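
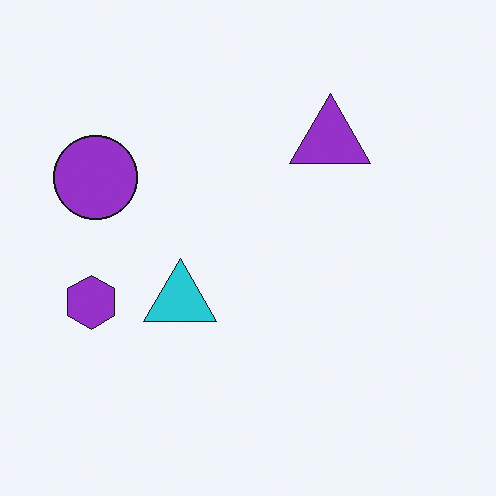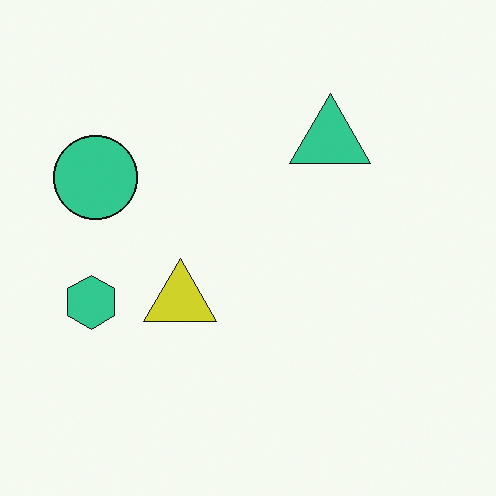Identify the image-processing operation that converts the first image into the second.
This is the original image hue-shifted through roughly half the color wheel.

Every shape's color has rotated by the same amount around the hue wheel — a uniform hue shift.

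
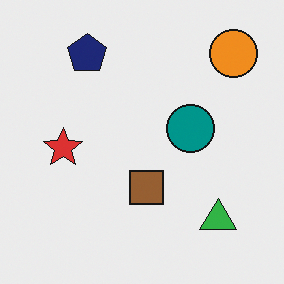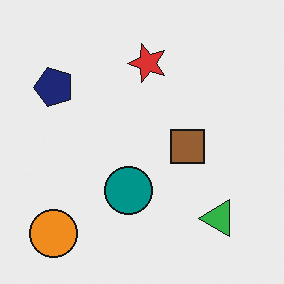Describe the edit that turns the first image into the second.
The second image is the first transposed (reflected across the top-left ↔ bottom-right diagonal).

Shapes have swapped their row and column positions — what was in the top-right is now in the bottom-left — a diagonal reflection.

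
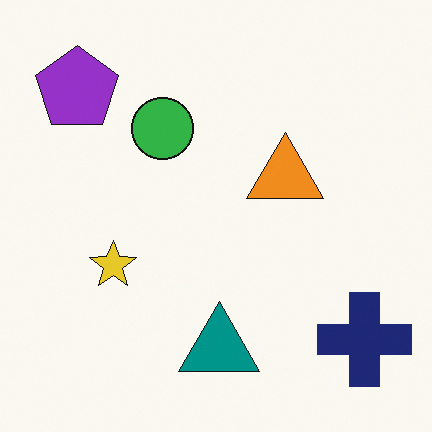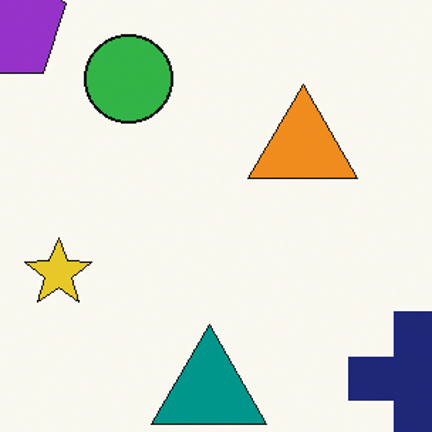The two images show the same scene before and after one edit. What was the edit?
It was cropped to a modestly smaller region and rescaled.

The visible shapes are larger and the field of view is narrower; shapes near the original edges may be partly or wholly outside the frame — a crop-and-rescale.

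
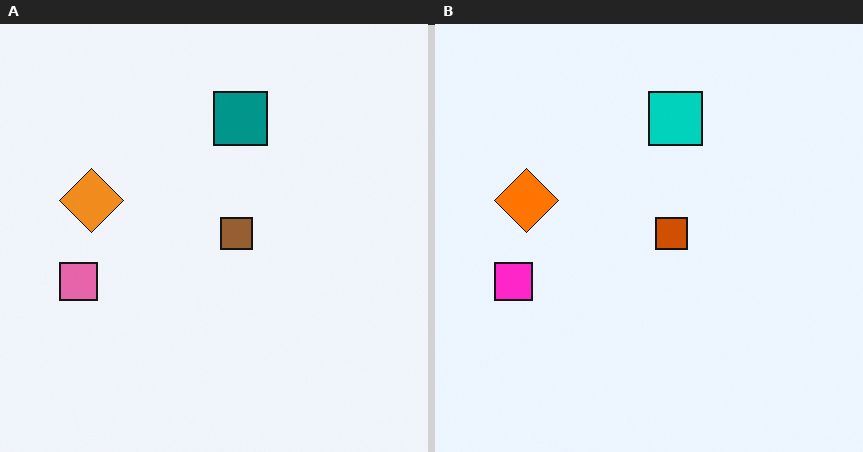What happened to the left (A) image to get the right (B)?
It was made much more vivid (saturation change).

All colors are more vivid — a global saturation change.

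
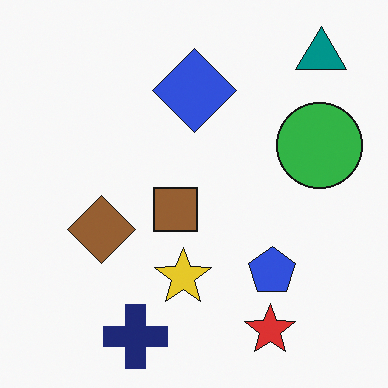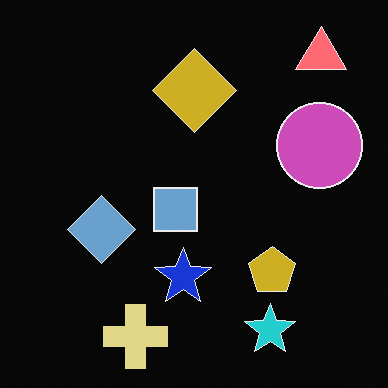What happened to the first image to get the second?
The image was color-inverted (negative).

The light background has become dark and every shape's color is its complement — a photographic negative.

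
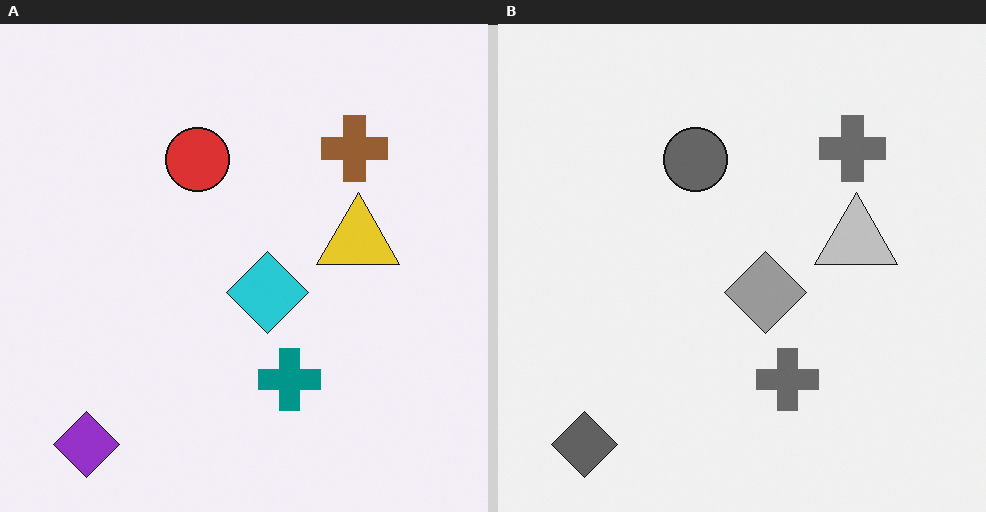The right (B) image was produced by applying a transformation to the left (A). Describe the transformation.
It was converted to grayscale.

All color is removed — every shape is now a shade of grey.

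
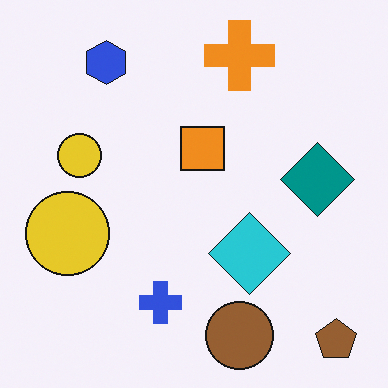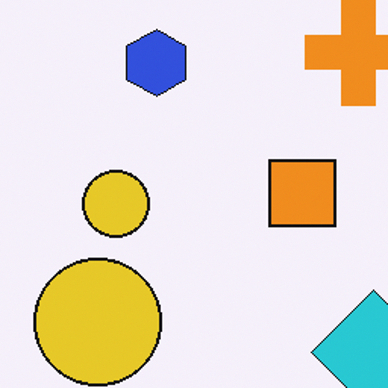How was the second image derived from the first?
The image was cropped to a modestly smaller region and rescaled.

The visible shapes are larger and the field of view is narrower; shapes near the original edges may be partly or wholly outside the frame — a crop-and-rescale.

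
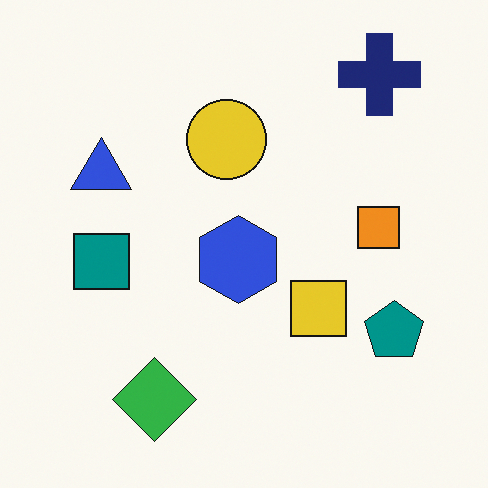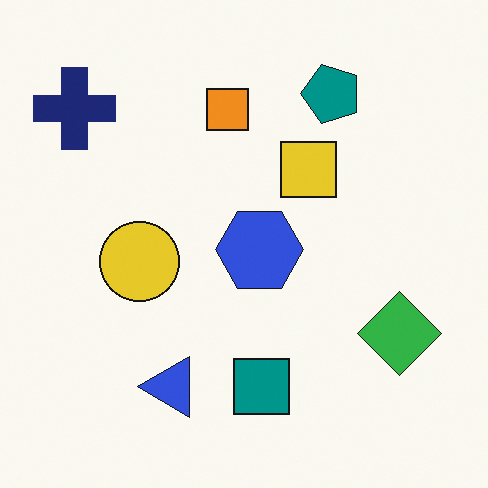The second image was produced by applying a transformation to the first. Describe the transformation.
The second image is the first rotated 90° counter-clockwise.

The navy cross sits in the top-right of the first image and the top-left of the second — consistent with a whole-image 90° counter-clockwise rotation.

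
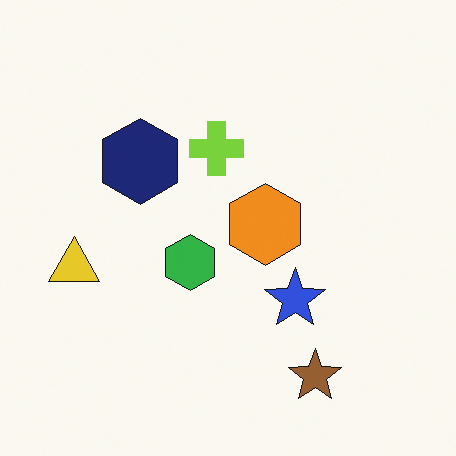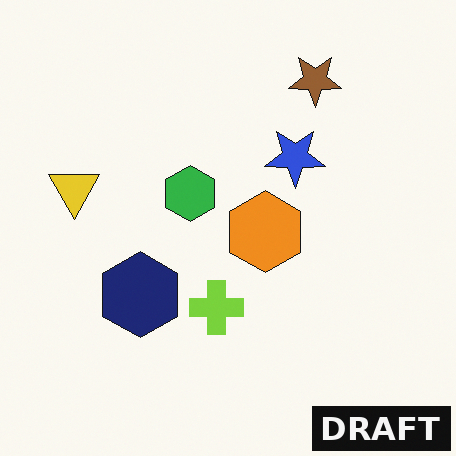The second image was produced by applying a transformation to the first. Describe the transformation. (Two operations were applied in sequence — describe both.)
This is the original image flipped vertically (top ↔ bottom), then watermarked with the text "DRAFT" in the lower-right corner.

The brown star is in the bottom-right of the first image and the top-right of the second — shapes on opposite sides of the horizontal midline have swapped in a mirror flip. A dark label reading "DRAFT" appears in the lower-right corner.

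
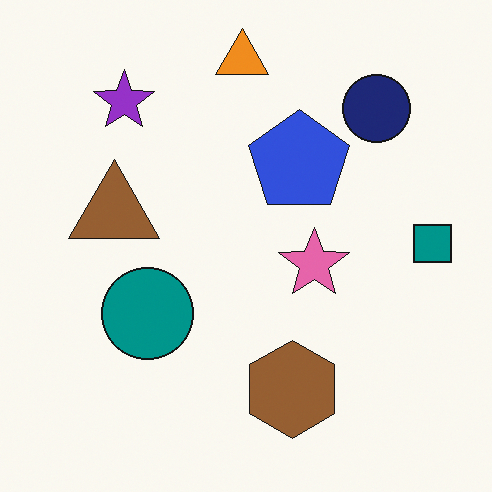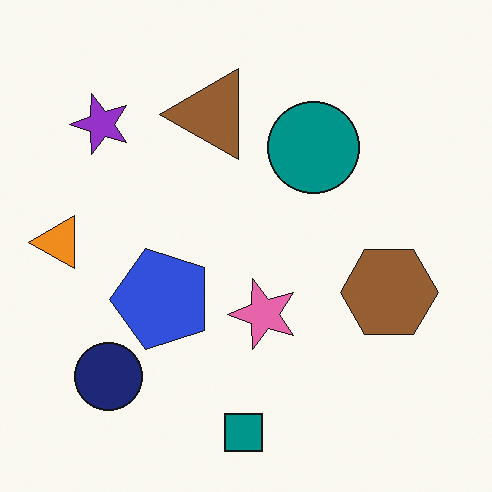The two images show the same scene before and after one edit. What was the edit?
The transformation is: transposed (reflected across the top-left ↔ bottom-right diagonal).

Shapes have swapped their row and column positions — what was in the top-right is now in the bottom-left — a diagonal reflection.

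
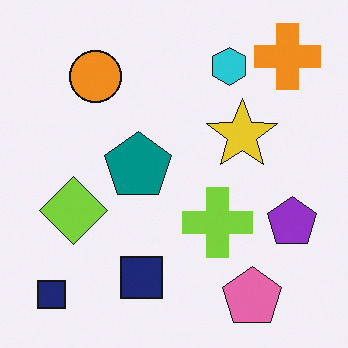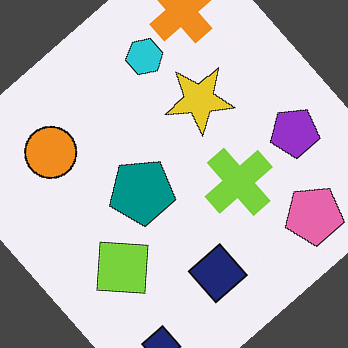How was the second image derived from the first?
The image was rotated counter-clockwise by a large amount — several tens of degrees.

Every shape is tilted by the same angle and the image corners show triangular fill wedges — a whole-image rotation by a non-right angle.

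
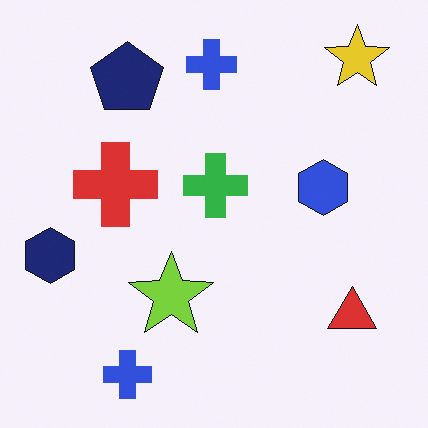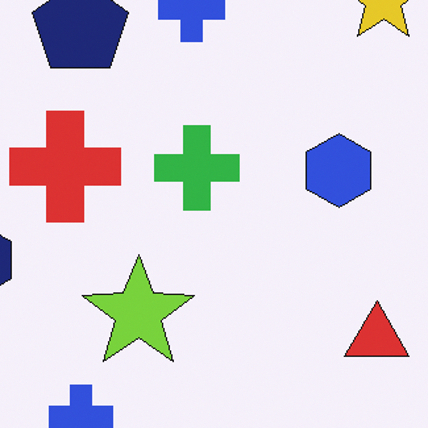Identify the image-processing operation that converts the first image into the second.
The transformation is: cropped to a modestly smaller region and rescaled.

The visible shapes are larger and the field of view is narrower; shapes near the original edges may be partly or wholly outside the frame — a crop-and-rescale.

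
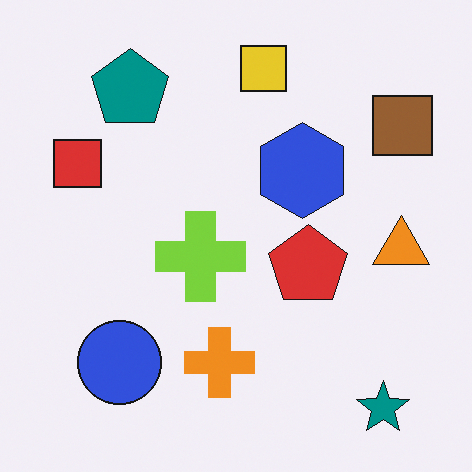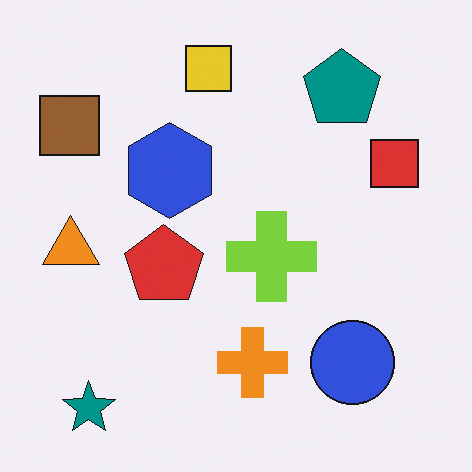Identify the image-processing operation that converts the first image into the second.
The transformation is: flipped horizontally (left ↔ right).

The brown square is in the top-right of the first image and the top-left of the second — shapes on opposite sides of the vertical midline have swapped in a mirror flip.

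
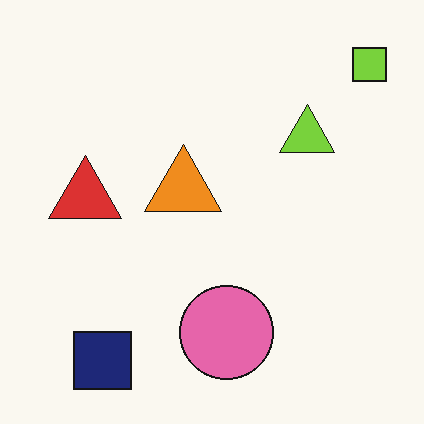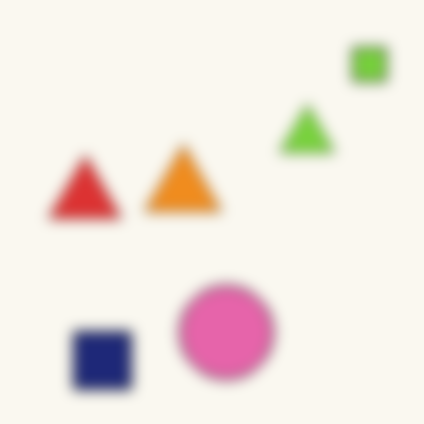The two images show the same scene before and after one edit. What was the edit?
The transformation is: strongly gaussian-blurred.

Shape edges and outlines are uniformly softened across the whole image.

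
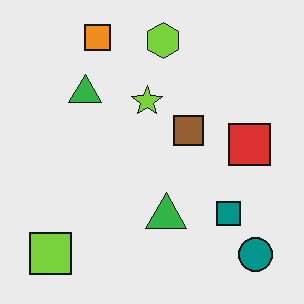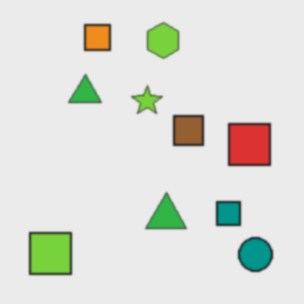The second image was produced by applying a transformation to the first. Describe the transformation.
The transformation is: lightly blurred.

Shape edges and outlines are uniformly softened across the whole image.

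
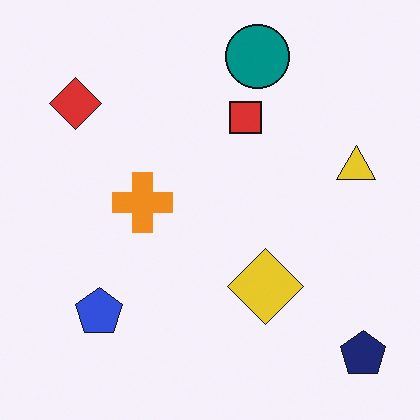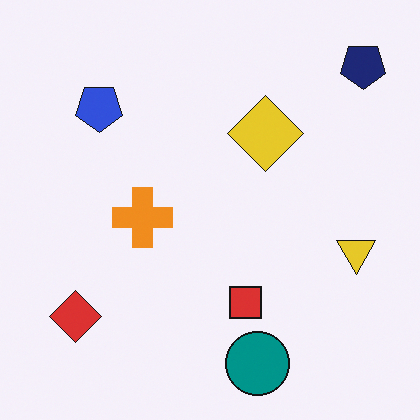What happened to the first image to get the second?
The second image is the first flipped vertically (top ↔ bottom).

The teal circle is in the top of the first image and the bottom of the second — shapes on opposite sides of the horizontal midline have swapped in a mirror flip.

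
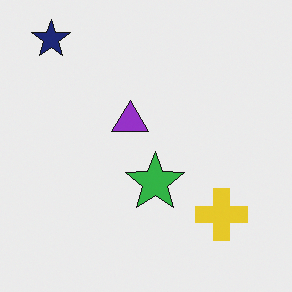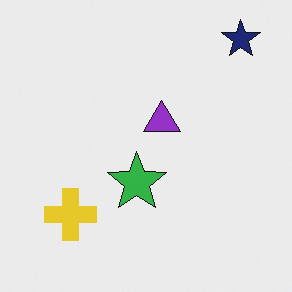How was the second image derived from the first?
The image was flipped horizontally (left ↔ right).

The navy star is in the top-left of the first image and the top-right of the second — shapes on opposite sides of the vertical midline have swapped in a mirror flip.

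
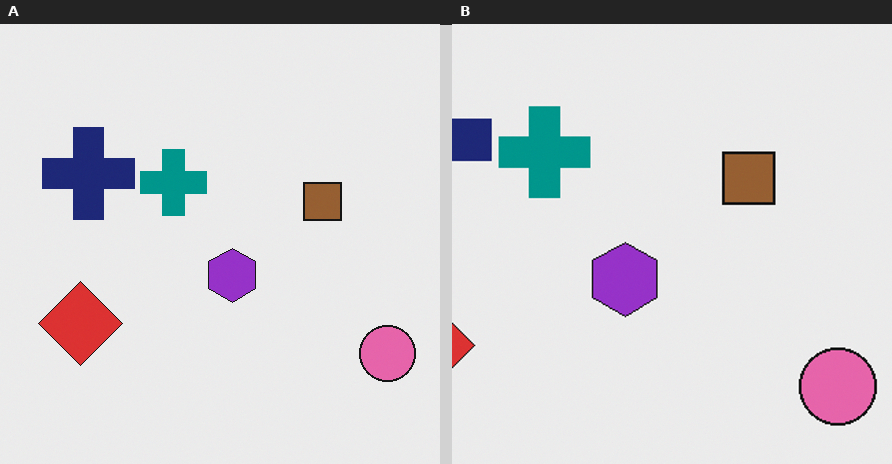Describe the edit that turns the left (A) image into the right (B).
Cropped slightly and scaled back up.

The visible shapes are larger and the field of view is narrower; shapes near the original edges may be partly or wholly outside the frame — a crop-and-rescale.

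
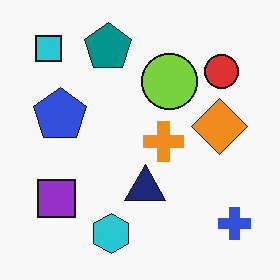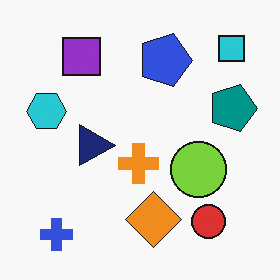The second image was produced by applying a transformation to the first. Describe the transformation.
The second image is the first rotated 90° clockwise.

The cyan square sits in the top-left of the first image and the top-right of the second — consistent with a whole-image 90° clockwise rotation.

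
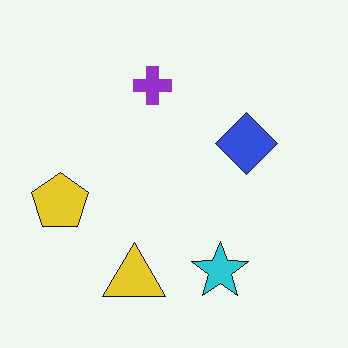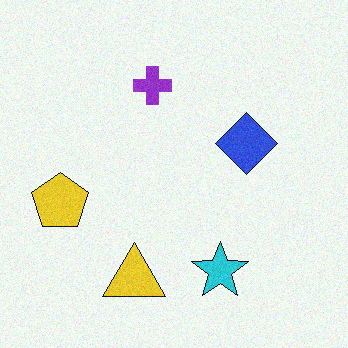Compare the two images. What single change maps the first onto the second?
This is the original image degraded with light additive noise.

Random speckle covers the whole image, including the flat background.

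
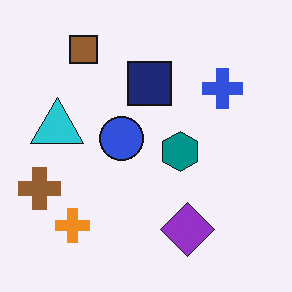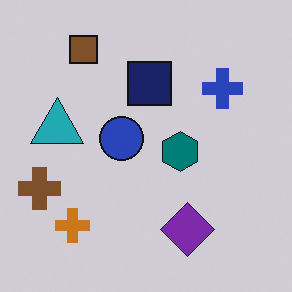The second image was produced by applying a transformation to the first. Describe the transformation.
This is the original image slightly darkened.

Every pixel — background and shapes alike — is uniformly darkened.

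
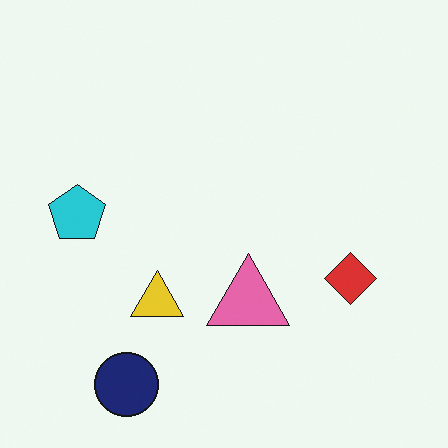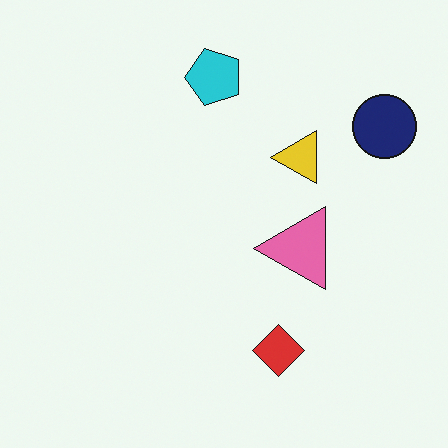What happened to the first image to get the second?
The transformation is: transposed (reflected across the top-left ↔ bottom-right diagonal).

Shapes have swapped their row and column positions — what was in the top-right is now in the bottom-left — a diagonal reflection.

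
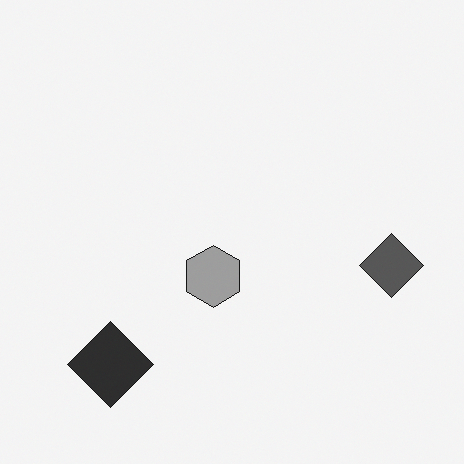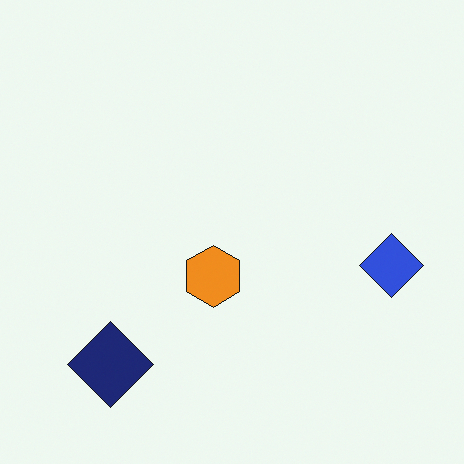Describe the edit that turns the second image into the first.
The image was converted to grayscale.

All color is removed — every shape is now a shade of grey.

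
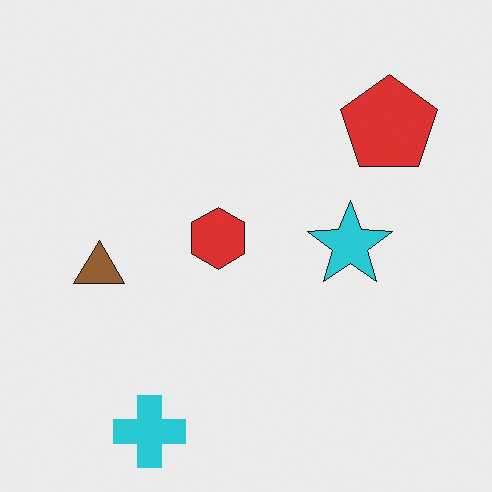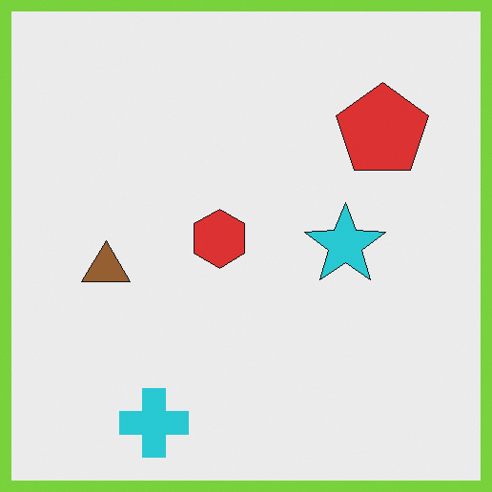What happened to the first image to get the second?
The transformation is: framed with a lime border.

A solid lime frame runs around the edge of the second image, with the content slightly shrunk inside it.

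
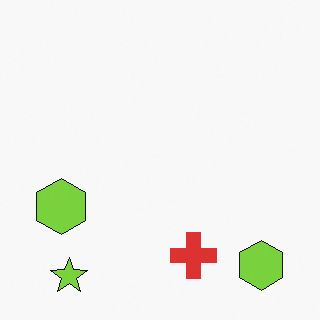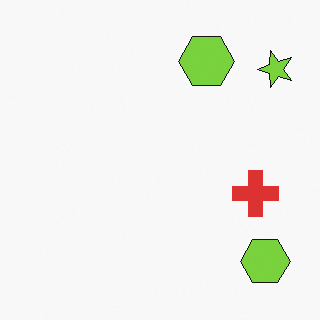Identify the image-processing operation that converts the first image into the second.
The transformation is: transposed (reflected across the top-left ↔ bottom-right diagonal).

Shapes have swapped their row and column positions — what was in the top-right is now in the bottom-left — a diagonal reflection.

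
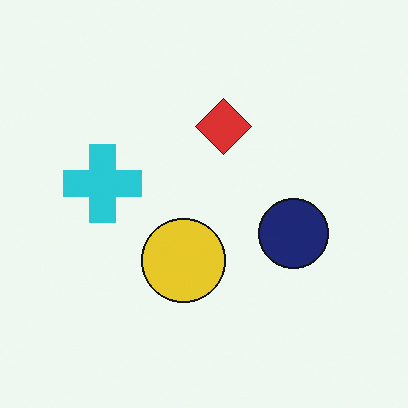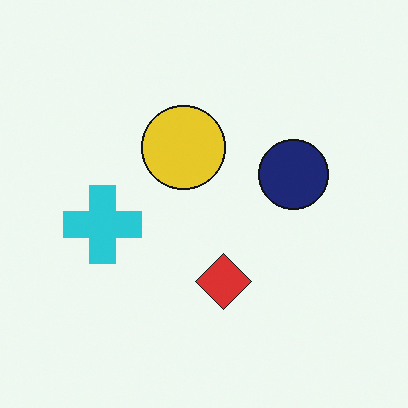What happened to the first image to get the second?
The second image is the first flipped vertically (top ↔ bottom).

The red diamond is in the top of the first image and the bottom of the second — shapes on opposite sides of the horizontal midline have swapped in a mirror flip.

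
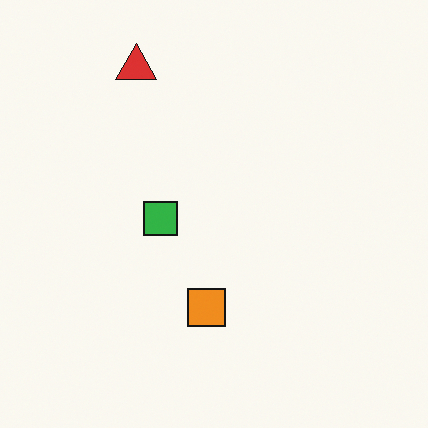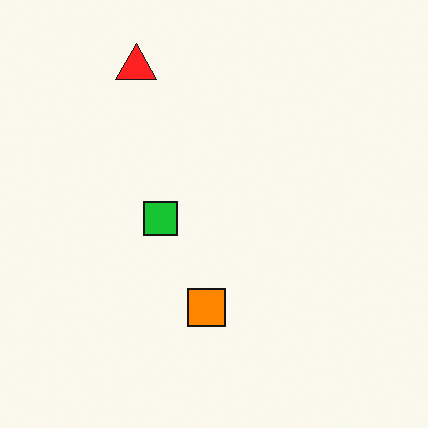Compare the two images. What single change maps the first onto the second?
Slightly oversaturated.

All colors are more vivid — a global saturation change.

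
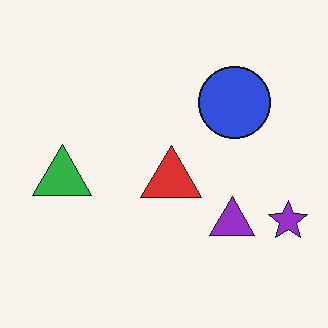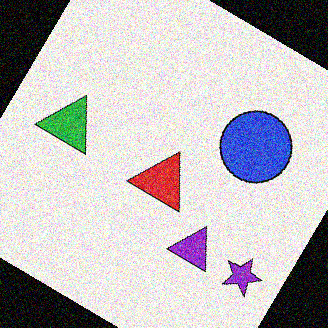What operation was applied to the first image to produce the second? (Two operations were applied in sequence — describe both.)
This is the original image rotated clockwise by a large amount — several tens of degrees, then degraded with heavy additive noise.

Every shape is tilted by the same angle and the image corners show triangular fill wedges — a whole-image rotation by a non-right angle. Random speckle covers the whole image, including the flat background.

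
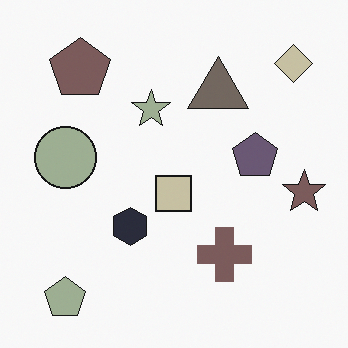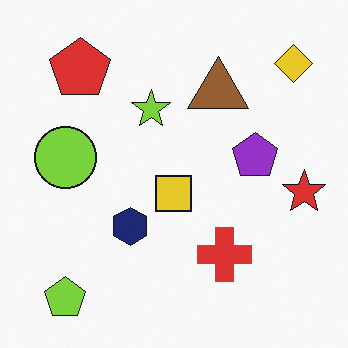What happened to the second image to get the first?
Heavily desaturated.

All colors are more muted and greyish — a global saturation change.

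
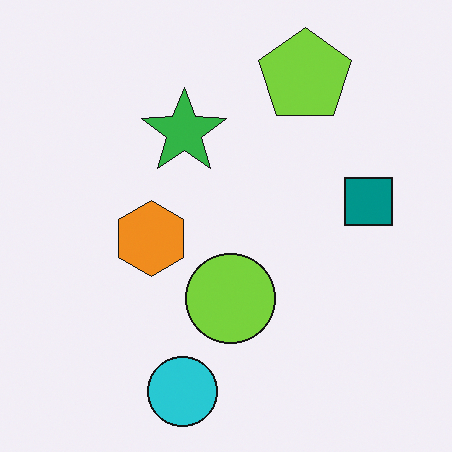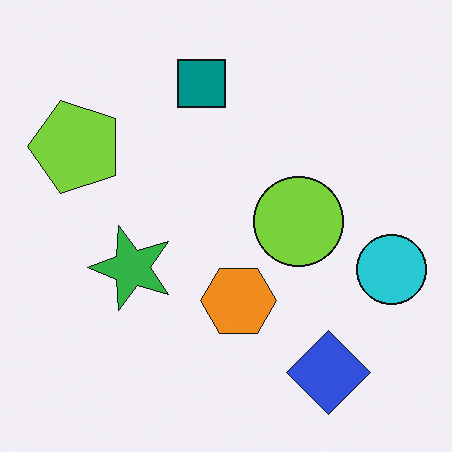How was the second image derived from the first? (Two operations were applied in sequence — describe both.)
This is the original image rotated 90° counter-clockwise, then overlaid with an additional blue diamond.

The cyan circle sits in the bottom of the first image and the right of the second — consistent with a whole-image 90° counter-clockwise rotation. A blue diamond appears in the second image that is absent from the first.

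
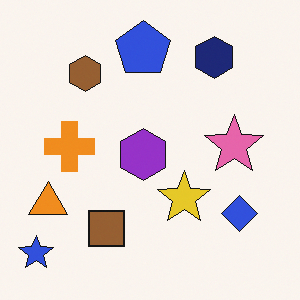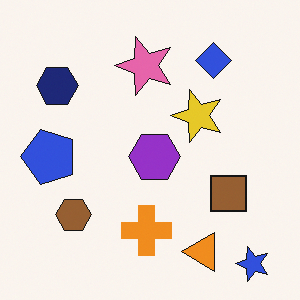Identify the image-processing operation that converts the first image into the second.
It was rotated 90° counter-clockwise.

The blue star sits in the bottom-left of the first image and the bottom-right of the second — consistent with a whole-image 90° counter-clockwise rotation.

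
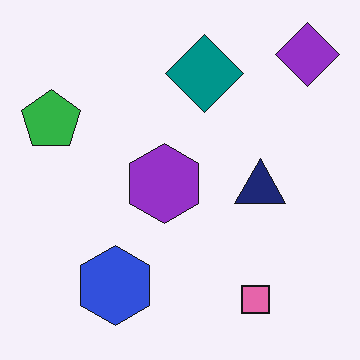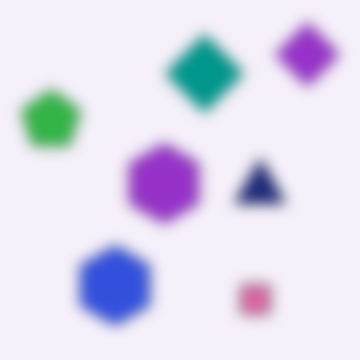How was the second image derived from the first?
The transformation is: strongly gaussian-blurred.

Shape edges and outlines are uniformly softened across the whole image.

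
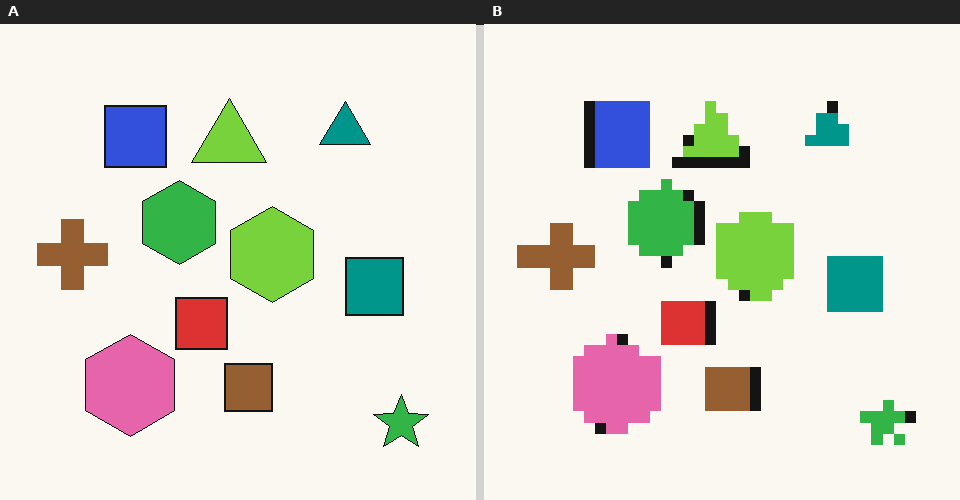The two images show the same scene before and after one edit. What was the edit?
This is the original image coarsely pixelated.

Shapes are reduced to large square blocks; fine edges and outlines are lost — a downscale-then-upscale (mosaic) effect.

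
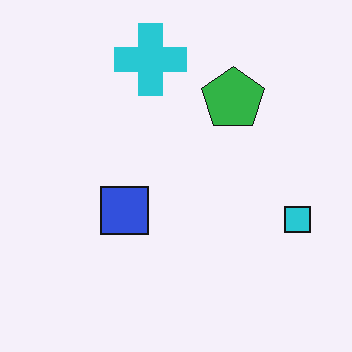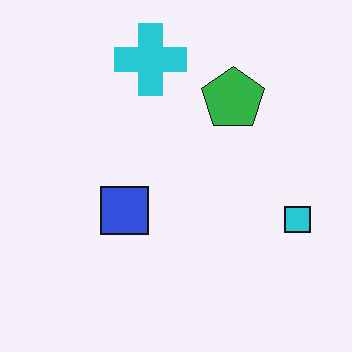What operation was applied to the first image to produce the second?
The transformation is: JPEG-compressed with visible artifacts.

Blocky 8×8 compression artifacts appear around shape edges and the flat background shows ringing — characteristic JPEG degradation.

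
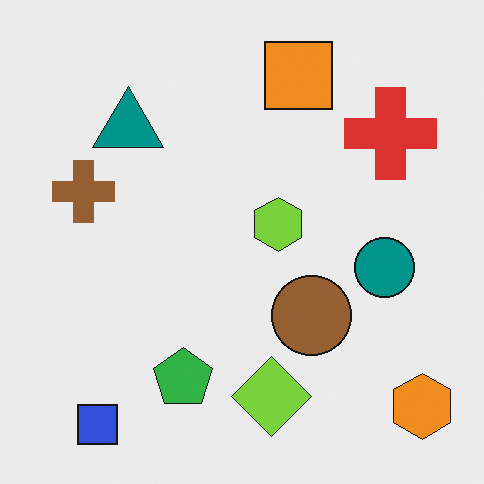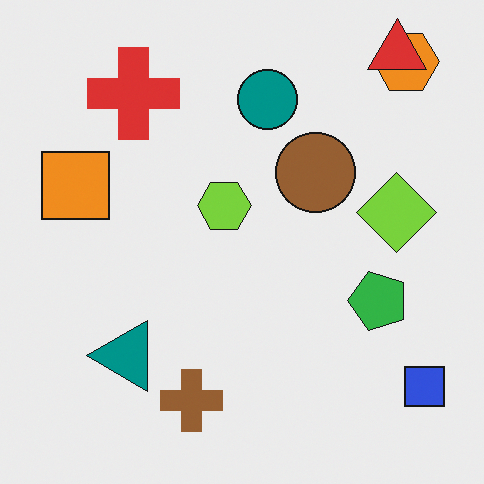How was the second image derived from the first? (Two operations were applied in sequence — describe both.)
It was rotated 90° counter-clockwise, then overlaid with an additional red triangle.

The orange hexagon sits in the bottom-right of the first image and the top-right of the second — consistent with a whole-image 90° counter-clockwise rotation. A red triangle appears in the second image that is absent from the first.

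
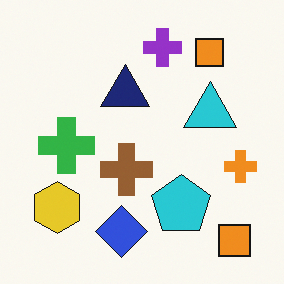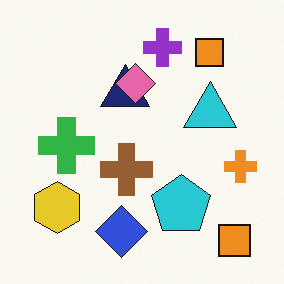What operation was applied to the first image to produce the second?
The image was overlaid with an additional pink diamond.

A pink diamond appears in the second image that is absent from the first.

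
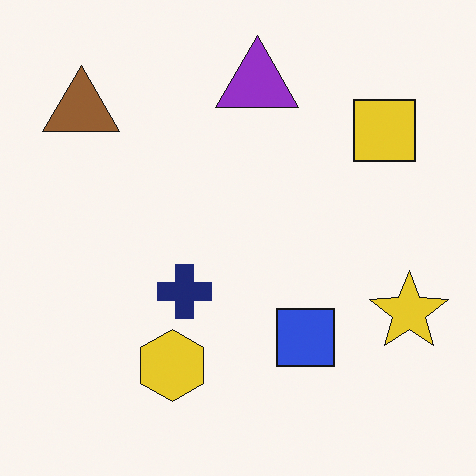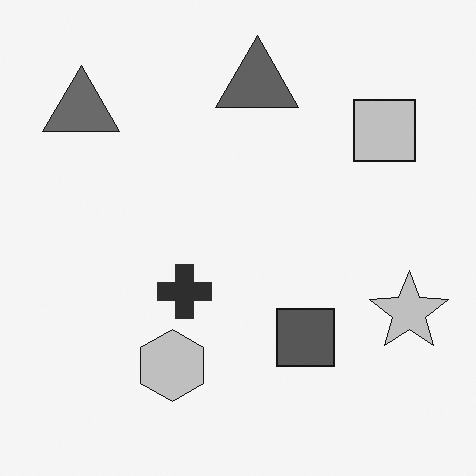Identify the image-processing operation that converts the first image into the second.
This is the original image converted to grayscale.

All color is removed — every shape is now a shade of grey.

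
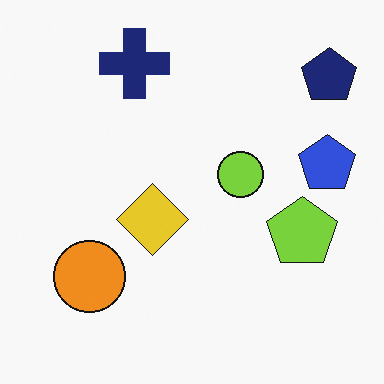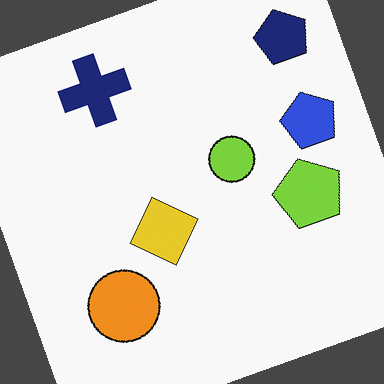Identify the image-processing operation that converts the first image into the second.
Rotated counter-clockwise by a clearly visible amount.

Every shape is tilted by the same angle and the image corners show triangular fill wedges — a whole-image rotation by a non-right angle.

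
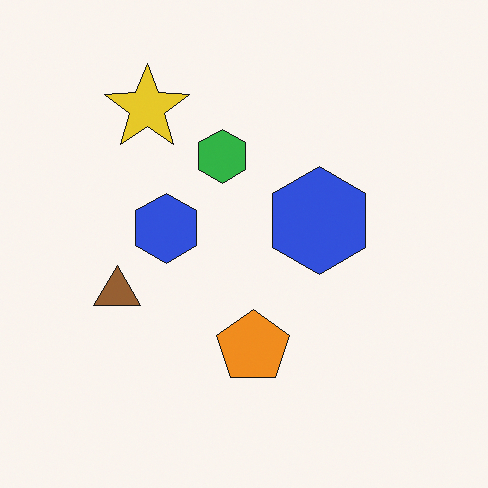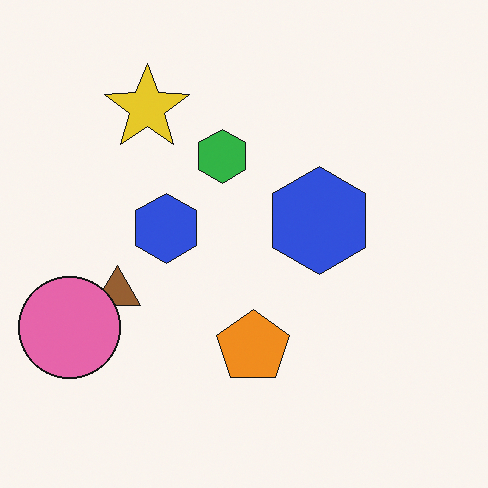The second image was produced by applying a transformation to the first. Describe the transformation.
The second image is the first overlaid with an additional pink circle.

A pink circle appears in the second image that is absent from the first.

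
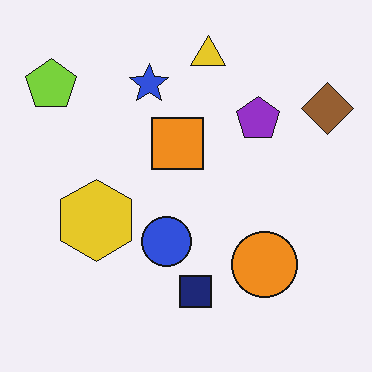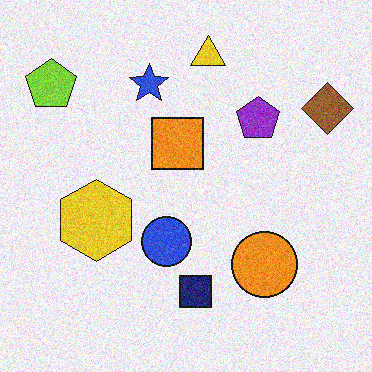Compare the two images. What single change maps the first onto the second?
The image was degraded with visible gaussian noise.

Random speckle covers the whole image, including the flat background.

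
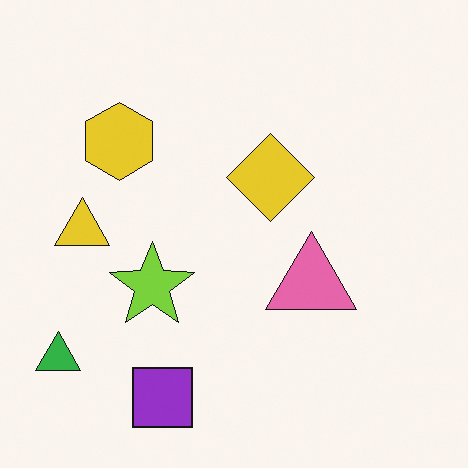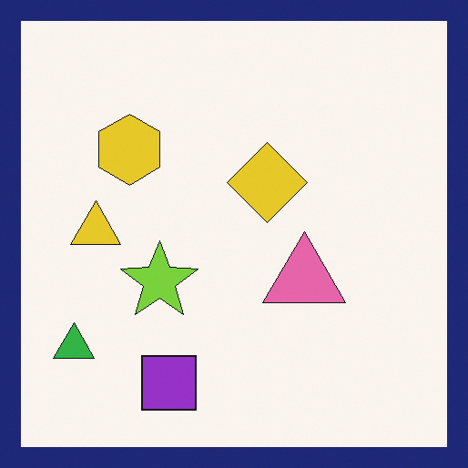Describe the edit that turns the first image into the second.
This is the original image framed with a navy border.

A solid navy frame runs around the edge of the second image, with the content slightly shrunk inside it.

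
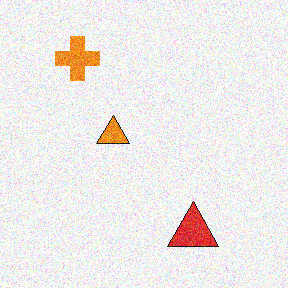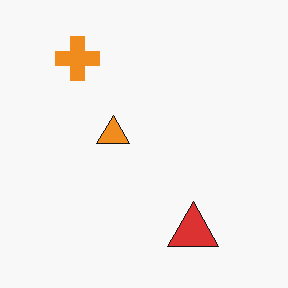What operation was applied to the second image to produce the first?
This is the original image degraded with visible gaussian noise.

Random speckle covers the whole image, including the flat background.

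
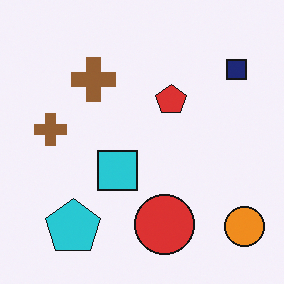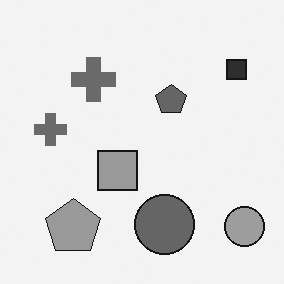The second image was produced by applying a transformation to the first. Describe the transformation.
It was converted to grayscale.

All color is removed — every shape is now a shade of grey.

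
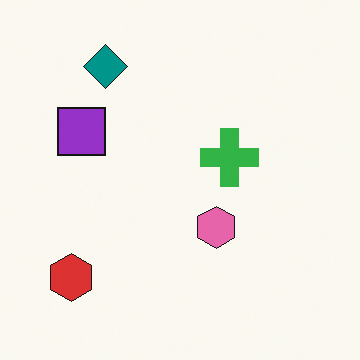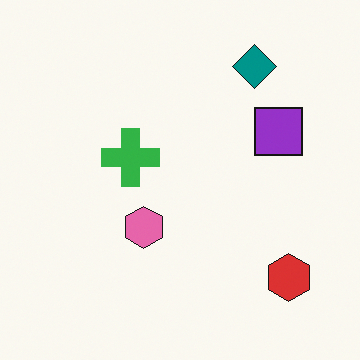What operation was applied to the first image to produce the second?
The transformation is: flipped horizontally (left ↔ right).

The red hexagon is in the bottom-left of the first image and the bottom-right of the second — shapes on opposite sides of the vertical midline have swapped in a mirror flip.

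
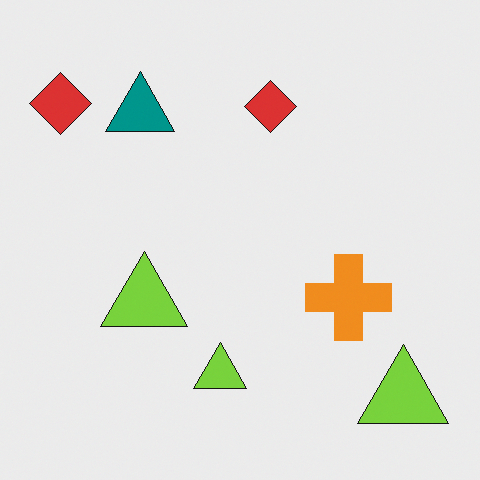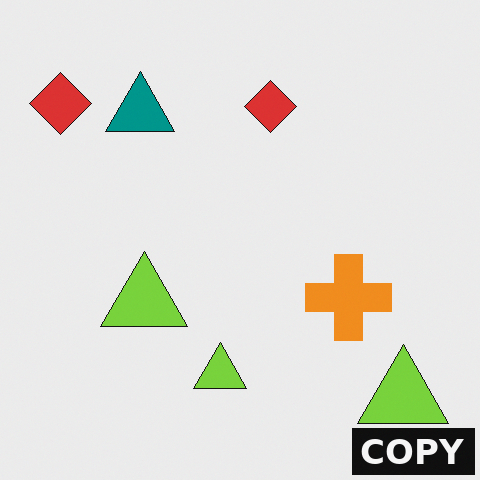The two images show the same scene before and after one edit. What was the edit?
The second image is the first watermarked with the text "COPY" in the lower-right corner.

A dark label reading "COPY" appears in the lower-right corner.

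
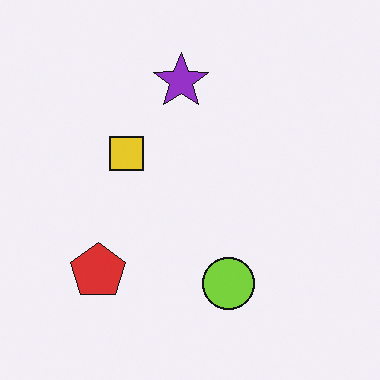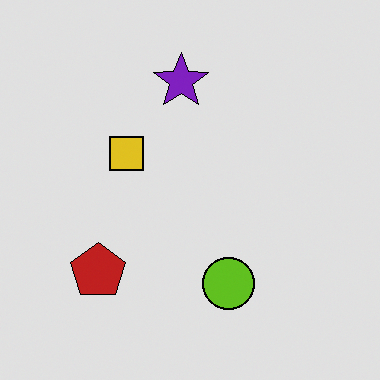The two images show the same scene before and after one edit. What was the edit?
This is the original image moderately posterized.

Each flat color has snapped to a coarser quantized level — most visibly, the near-white background has dropped to a flat grey.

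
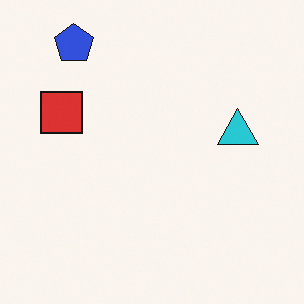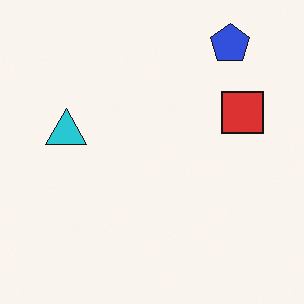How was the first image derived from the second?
Flipped horizontally (left ↔ right).

The red square is in the right of the second image and the left of the first — shapes on opposite sides of the vertical midline have swapped in a mirror flip.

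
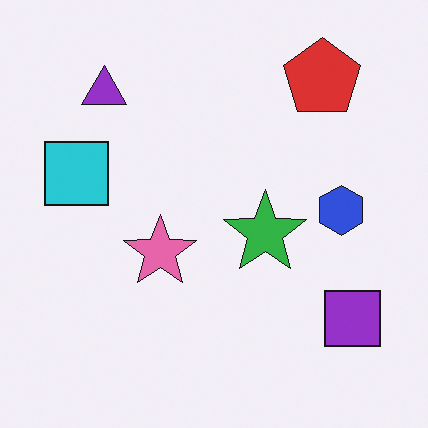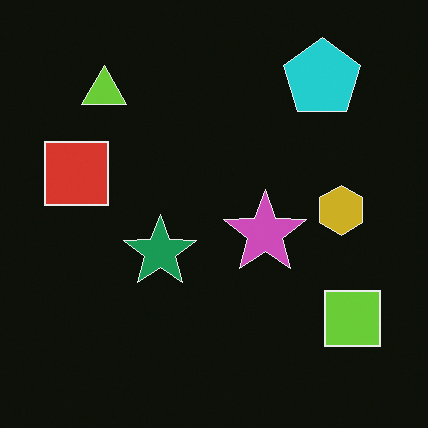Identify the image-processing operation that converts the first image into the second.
Color-inverted (negative).

The light background has become dark and every shape's color is its complement — a photographic negative.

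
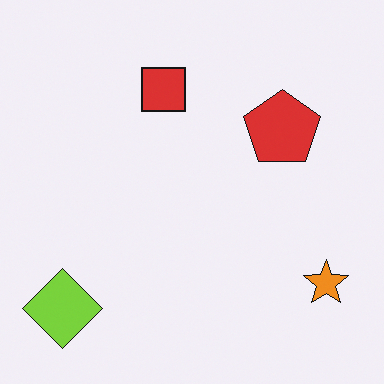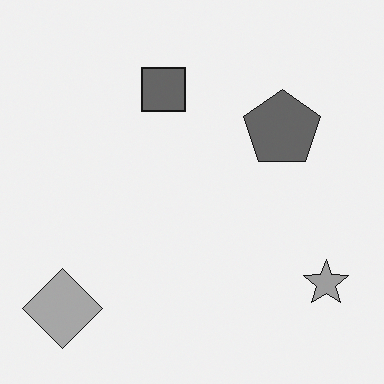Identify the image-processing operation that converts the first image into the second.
The image was converted to grayscale.

All color is removed — every shape is now a shade of grey.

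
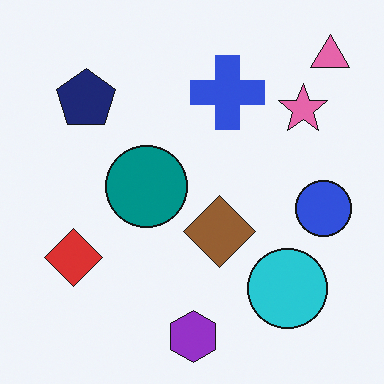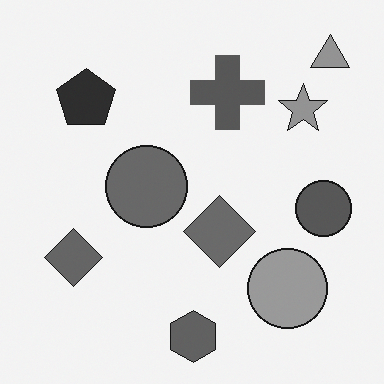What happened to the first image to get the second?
It was converted to grayscale.

All color is removed — every shape is now a shade of grey.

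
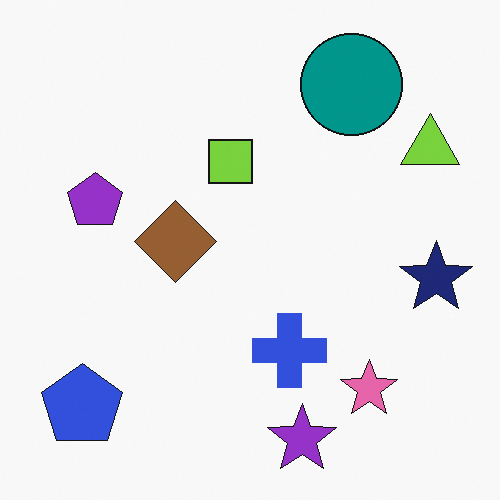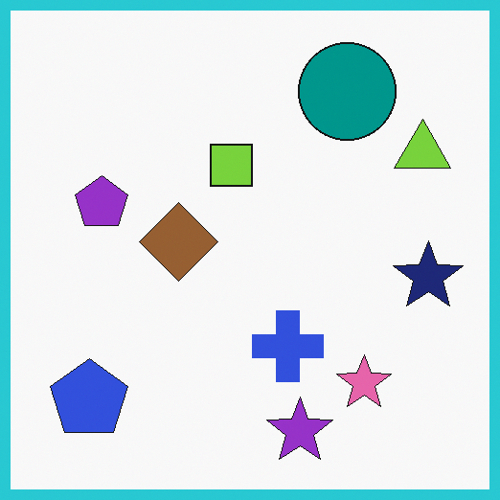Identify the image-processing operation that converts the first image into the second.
The image was framed with a cyan border.

A solid cyan frame runs around the edge of the second image, with the content slightly shrunk inside it.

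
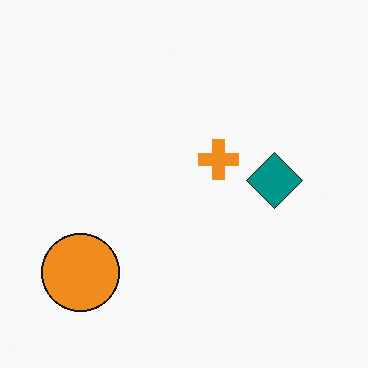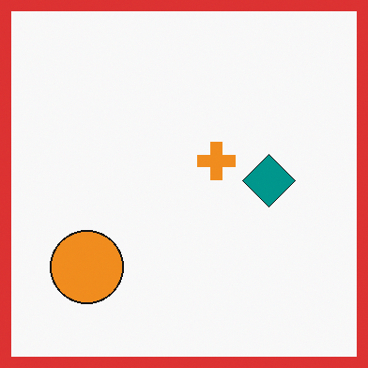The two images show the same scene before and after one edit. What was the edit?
It was framed with a red border.

A solid red frame runs around the edge of the second image, with the content slightly shrunk inside it.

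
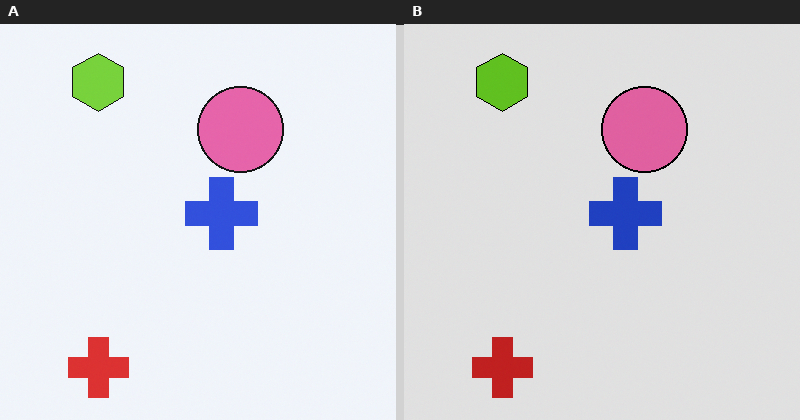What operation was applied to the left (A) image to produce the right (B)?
This is the original image moderately posterized.

Each flat color has snapped to a coarser quantized level — most visibly, the near-white background has dropped to a flat grey.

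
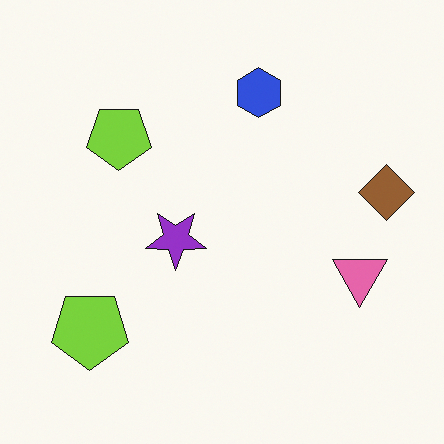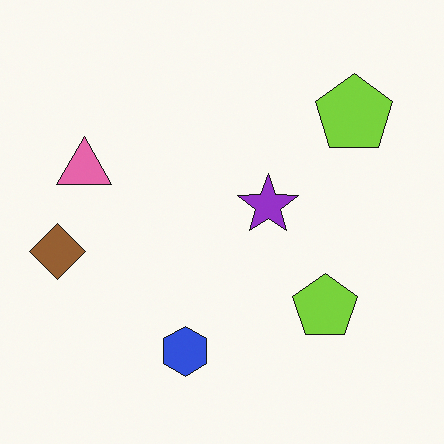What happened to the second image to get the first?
The first image is the second rotated 180°.

The brown diamond sits in the left of the second image and the right of the first — consistent with a whole-image 180° rotation.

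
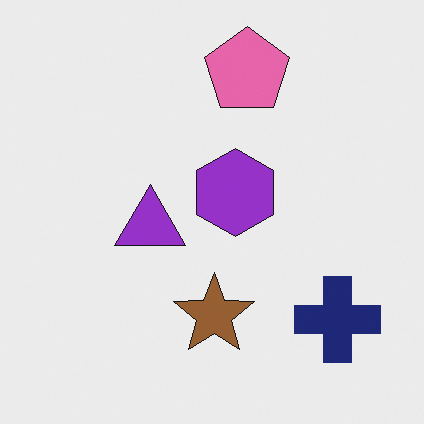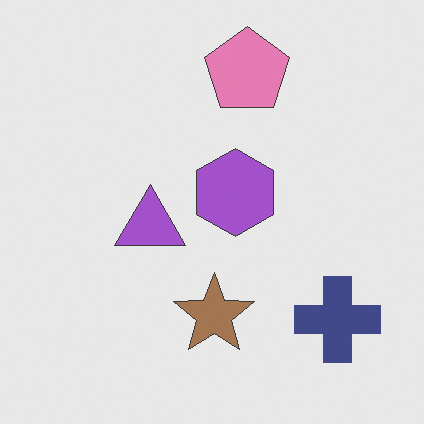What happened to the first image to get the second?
The second image is the first given slightly reduced contrast.

Tones are pushed toward mid-grey across the whole image — a global contrast change.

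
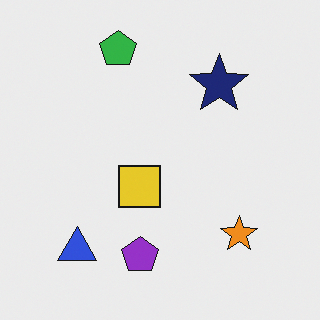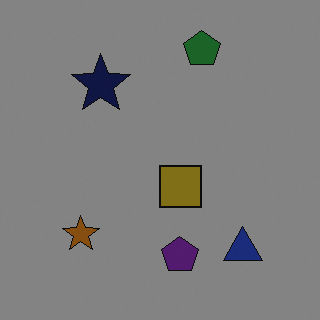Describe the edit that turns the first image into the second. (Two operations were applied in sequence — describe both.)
The second image is the first flipped horizontally (left ↔ right), then noticeably darkened.

The blue triangle is in the bottom-left of the first image and the bottom-right of the second — shapes on opposite sides of the vertical midline have swapped in a mirror flip. Every pixel — background and shapes alike — is uniformly darkened.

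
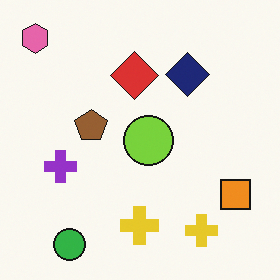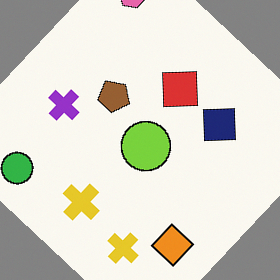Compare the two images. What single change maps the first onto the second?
The image was rotated clockwise by a large amount — several tens of degrees.

Every shape is tilted by the same angle and the image corners show triangular fill wedges — a whole-image rotation by a non-right angle.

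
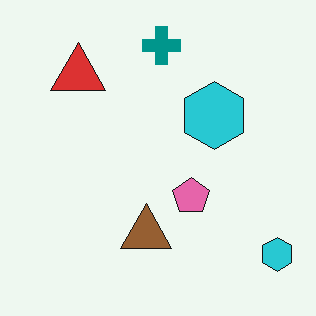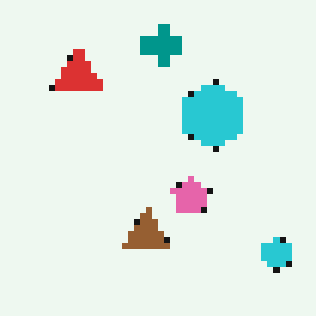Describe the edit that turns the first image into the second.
The transformation is: moderately pixelated.

Shapes are reduced to large square blocks; fine edges and outlines are lost — a downscale-then-upscale (mosaic) effect.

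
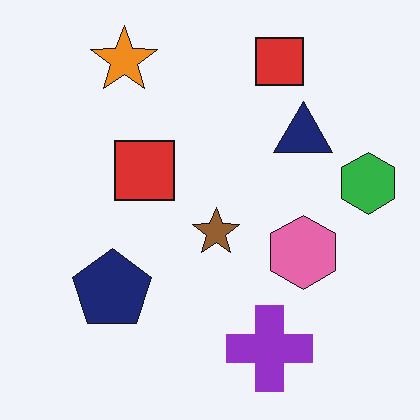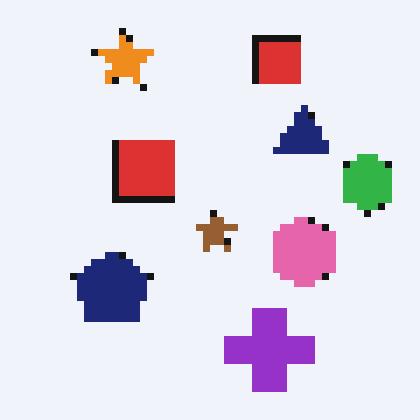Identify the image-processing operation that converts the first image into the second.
Pixelated into visible square blocks.

Shapes are reduced to large square blocks; fine edges and outlines are lost — a downscale-then-upscale (mosaic) effect.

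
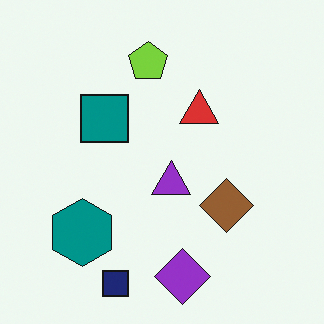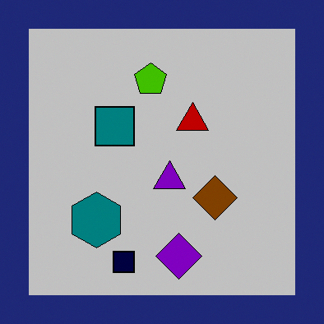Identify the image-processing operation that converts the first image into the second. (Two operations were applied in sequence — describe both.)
The second image is the first heavily posterized to just a handful of flat colors, then framed with a navy border.

Each flat color has snapped to a coarser quantized level — most visibly, the near-white background has dropped to a flat grey. A solid navy frame runs around the edge of the second image, with the content slightly shrunk inside it.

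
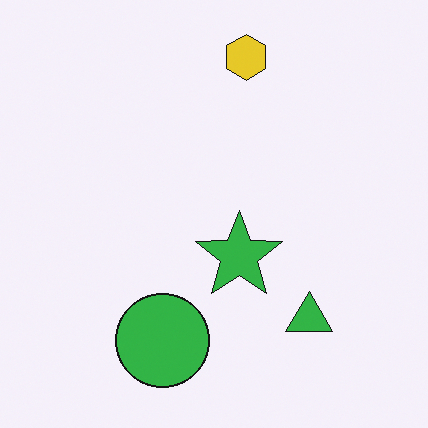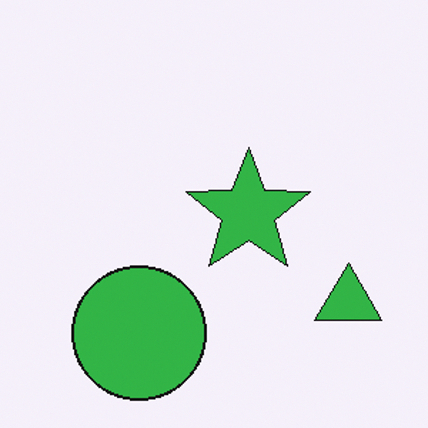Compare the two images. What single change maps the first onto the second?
It was cropped to a modestly smaller region and rescaled.

The visible shapes are larger and the field of view is narrower; shapes near the original edges may be partly or wholly outside the frame — a crop-and-rescale.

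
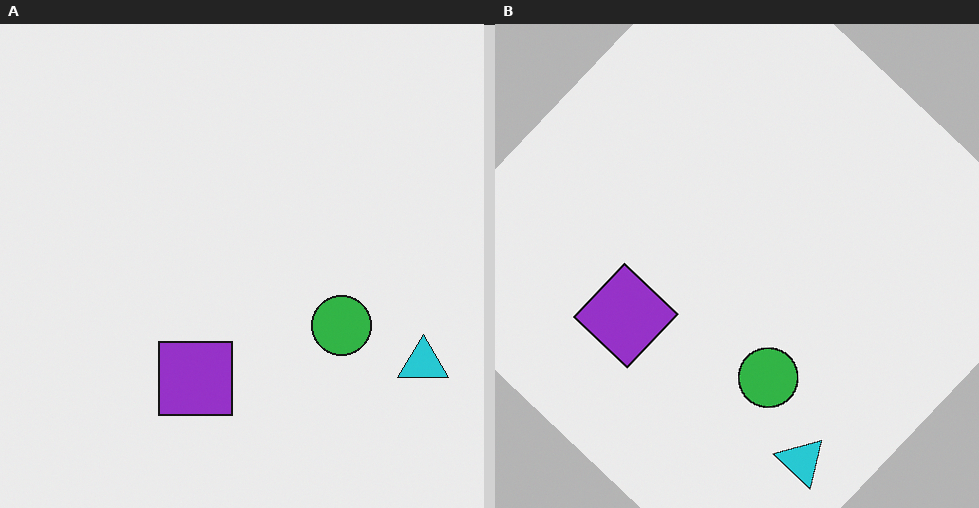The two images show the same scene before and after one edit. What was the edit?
The right (B) image is the left (A) rotated clockwise by a large amount — several tens of degrees.

Every shape is tilted by the same angle and the image corners show triangular fill wedges — a whole-image rotation by a non-right angle.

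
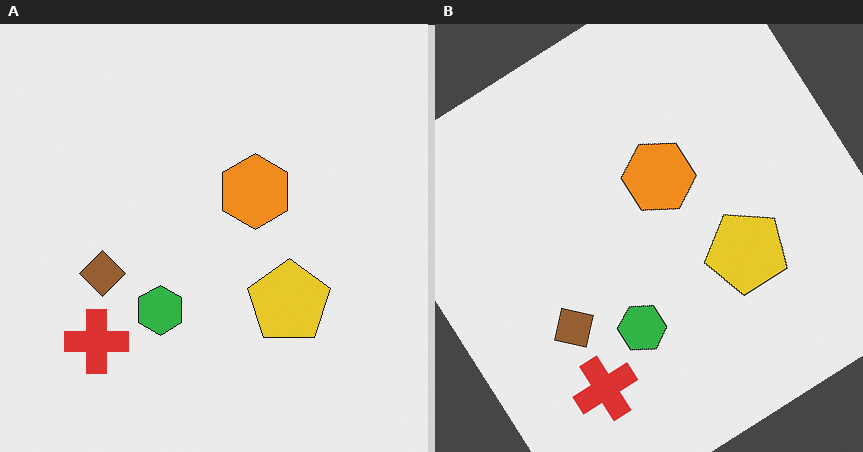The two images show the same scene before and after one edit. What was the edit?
It was rotated counter-clockwise by a large amount — several tens of degrees.

Every shape is tilted by the same angle and the image corners show triangular fill wedges — a whole-image rotation by a non-right angle.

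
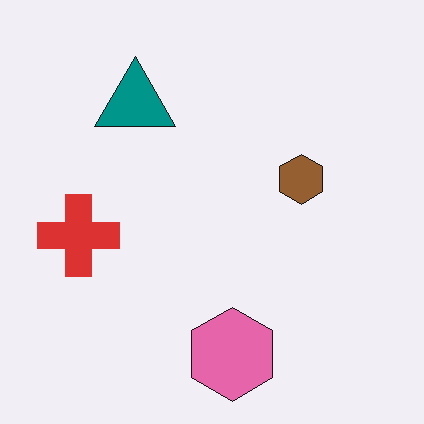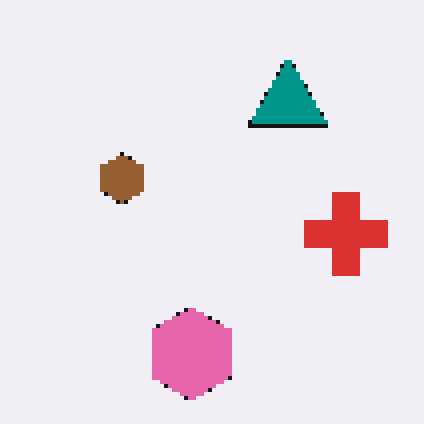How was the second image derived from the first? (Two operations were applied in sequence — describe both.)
It was flipped horizontally (left ↔ right), then mildly pixelated.

The red cross is in the left of the first image and the right of the second — shapes on opposite sides of the vertical midline have swapped in a mirror flip. Shapes are reduced to large square blocks; fine edges and outlines are lost — a downscale-then-upscale (mosaic) effect.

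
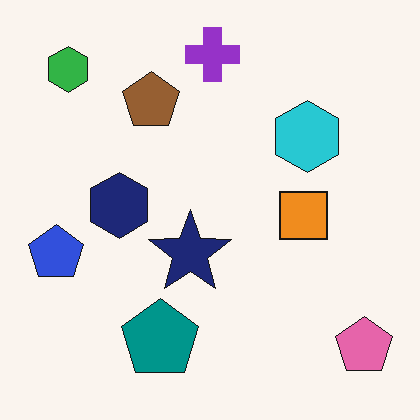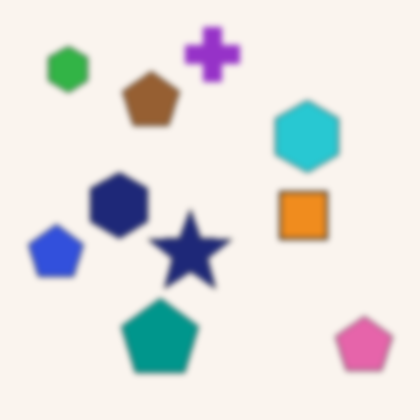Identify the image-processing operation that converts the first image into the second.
The second image is the first noticeably gaussian-blurred.

Shape edges and outlines are uniformly softened across the whole image.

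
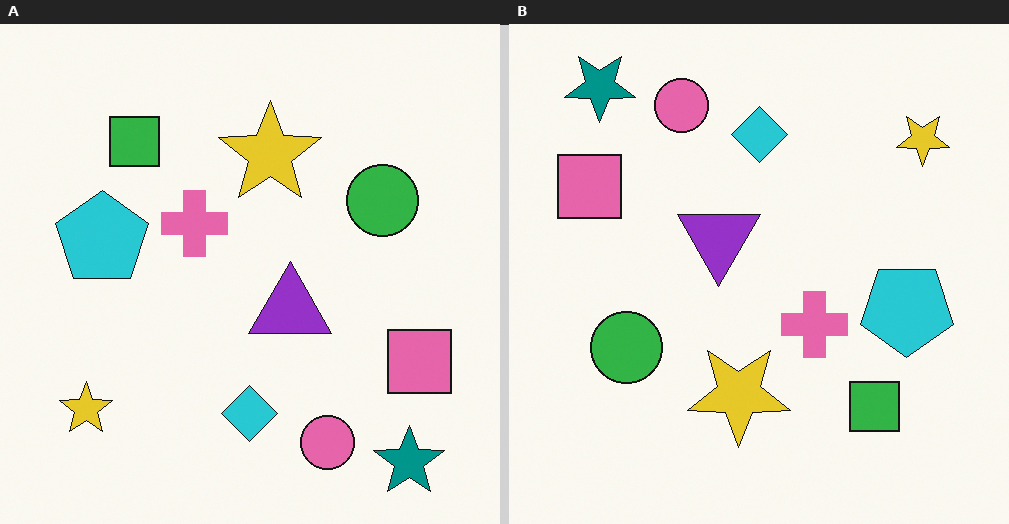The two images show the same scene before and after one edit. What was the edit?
It was rotated 180°.

The teal star sits in the bottom-right of the left (A) image and the top-left of the right (B) — consistent with a whole-image 180° rotation.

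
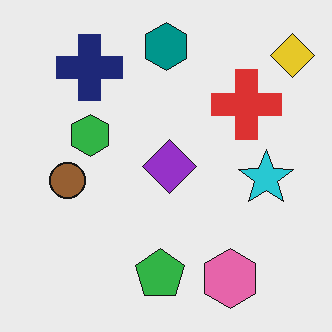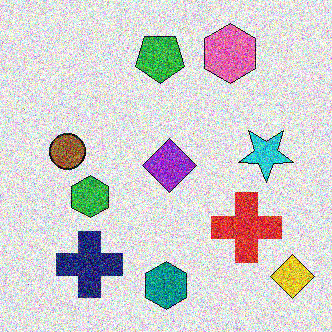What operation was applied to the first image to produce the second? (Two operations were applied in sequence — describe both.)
This is the original image degraded with heavy additive noise, then flipped vertically (top ↔ bottom).

Random speckle covers the whole image, including the flat background. The teal hexagon is in the top of the first image and the bottom of the second — shapes on opposite sides of the horizontal midline have swapped in a mirror flip.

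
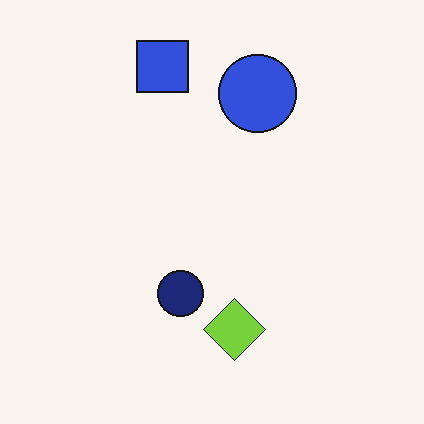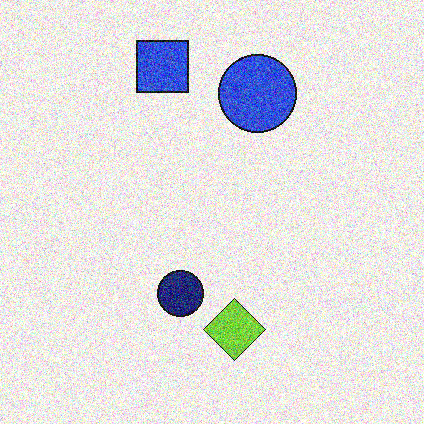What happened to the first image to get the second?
The second image is the first degraded with strong gaussian noise.

Random speckle covers the whole image, including the flat background.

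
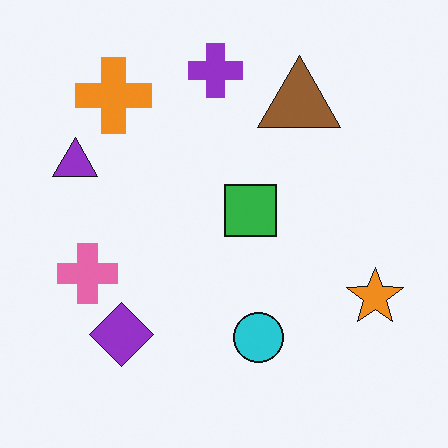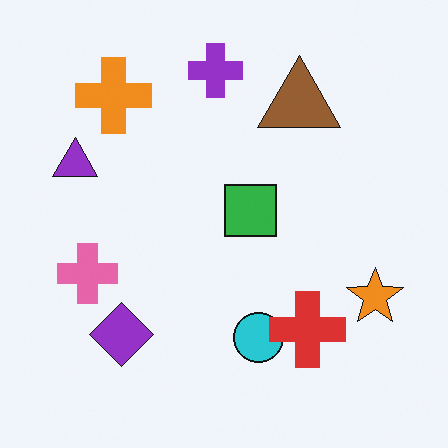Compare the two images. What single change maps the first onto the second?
This is the original image overlaid with an additional red cross.

A red cross appears in the second image that is absent from the first.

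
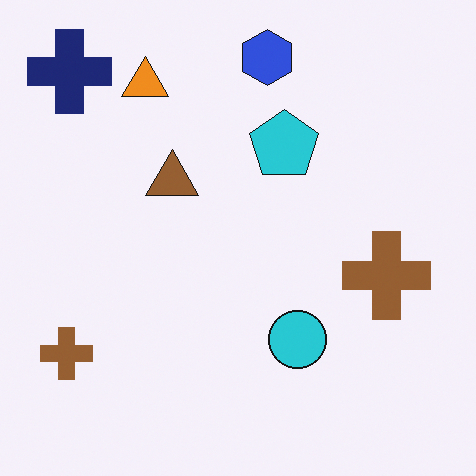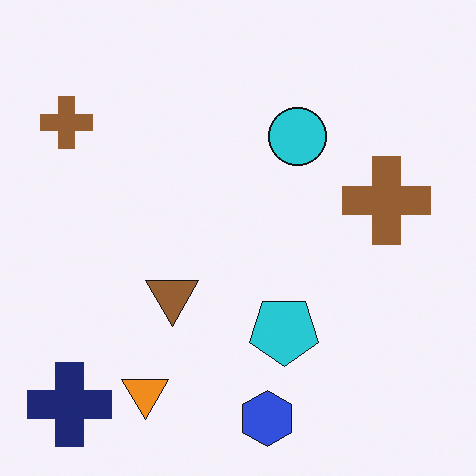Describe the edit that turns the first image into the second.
Flipped vertically (top ↔ bottom).

The blue hexagon is in the top of the first image and the bottom of the second — shapes on opposite sides of the horizontal midline have swapped in a mirror flip.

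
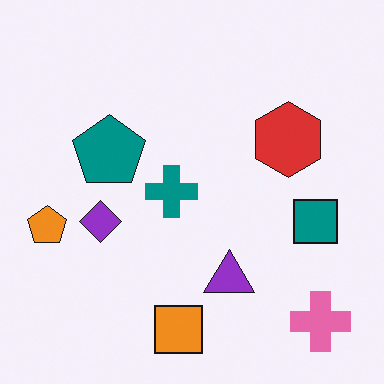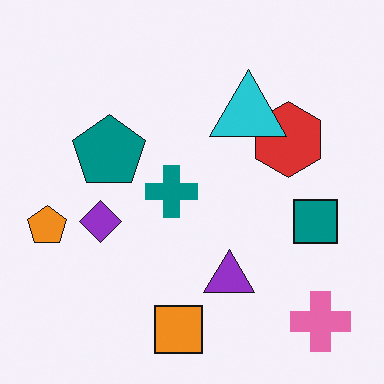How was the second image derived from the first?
This is the original image overlaid with an additional cyan triangle.

A cyan triangle appears in the second image that is absent from the first.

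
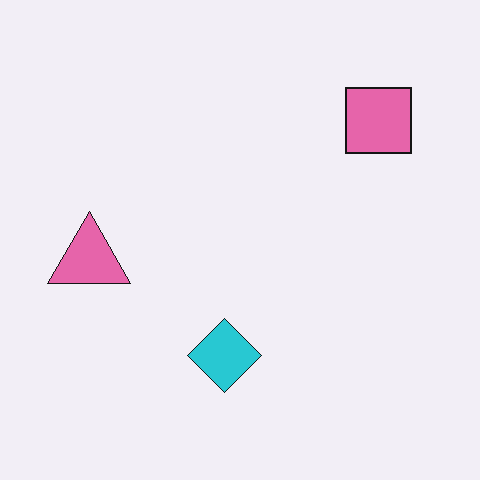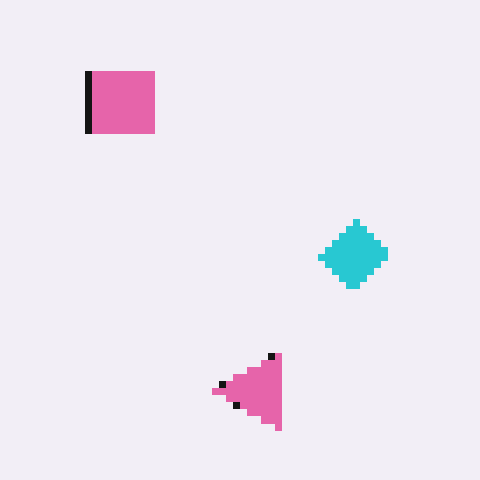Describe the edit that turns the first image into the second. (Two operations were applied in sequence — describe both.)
This is the original image rotated 90° counter-clockwise, then pixelated into visible square blocks.

The pink square sits in the top-right of the first image and the top-left of the second — consistent with a whole-image 90° counter-clockwise rotation. Shapes are reduced to large square blocks; fine edges and outlines are lost — a downscale-then-upscale (mosaic) effect.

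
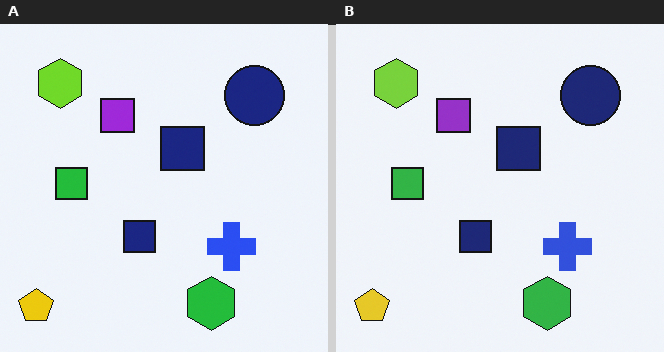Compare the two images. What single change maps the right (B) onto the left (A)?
The image was slightly oversaturated.

All colors are more vivid — a global saturation change.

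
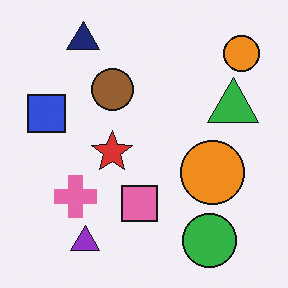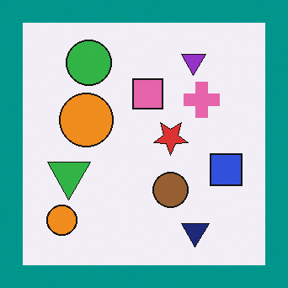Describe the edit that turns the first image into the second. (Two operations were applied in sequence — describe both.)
Rotated 180°, then framed with a teal border.

The navy triangle sits in the top-left of the first image and the bottom-right of the second — consistent with a whole-image 180° rotation. A solid teal frame runs around the edge of the second image, with the content slightly shrunk inside it.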